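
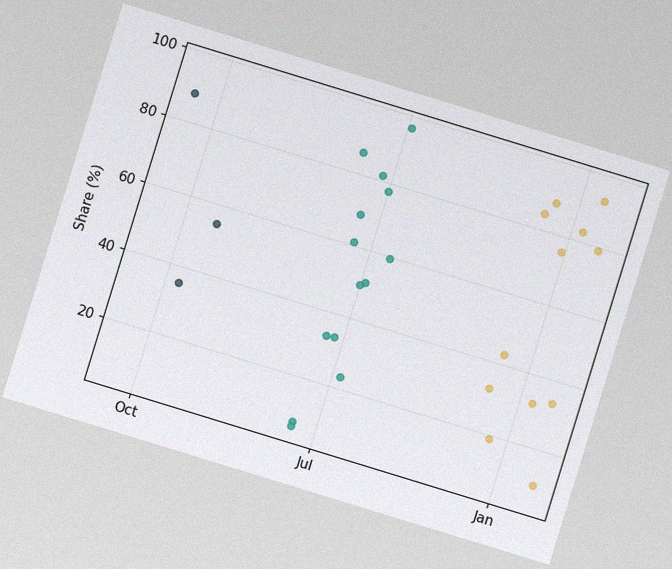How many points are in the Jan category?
12

The chart is tilted about 17° clockwise, with some photo noise. Counting the markers in the Jan column gives 12.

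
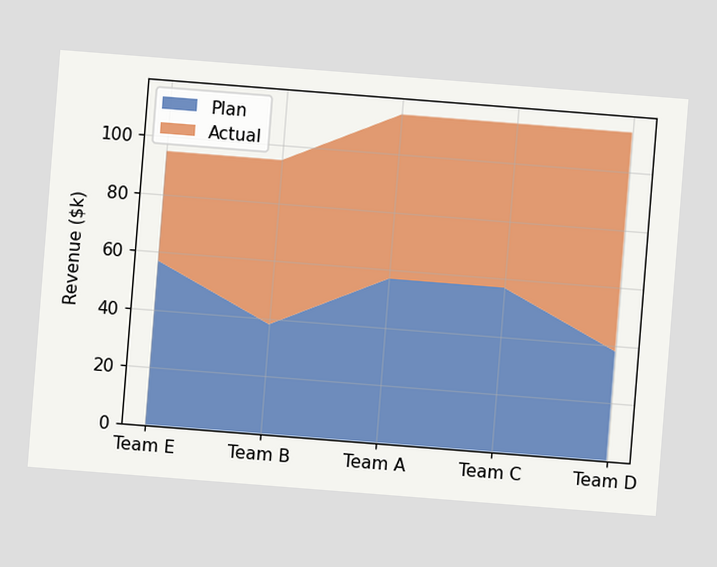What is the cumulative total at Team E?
$95k

The chart is tilted about 4° clockwise. The stacked total at Team E reaches $95k.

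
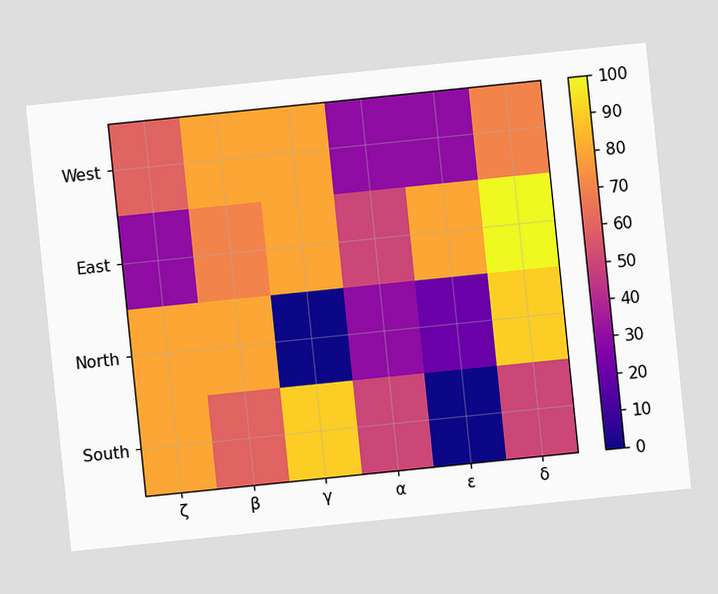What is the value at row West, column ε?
The chart is tilted about 6° counter-clockwise. Matching cell (West, ε) against the colorbar gives 30.

30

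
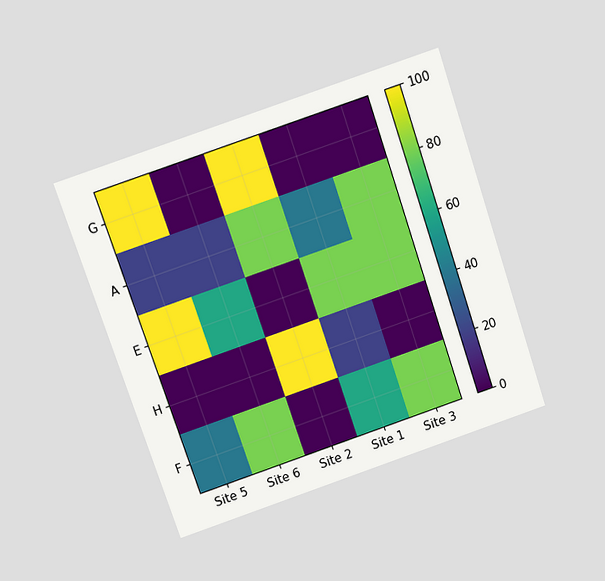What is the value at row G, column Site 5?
100

The chart is tilted about 19° counter-clockwise and viewed at a slight angle. Matching cell (G, Site 5) against the colorbar gives 100.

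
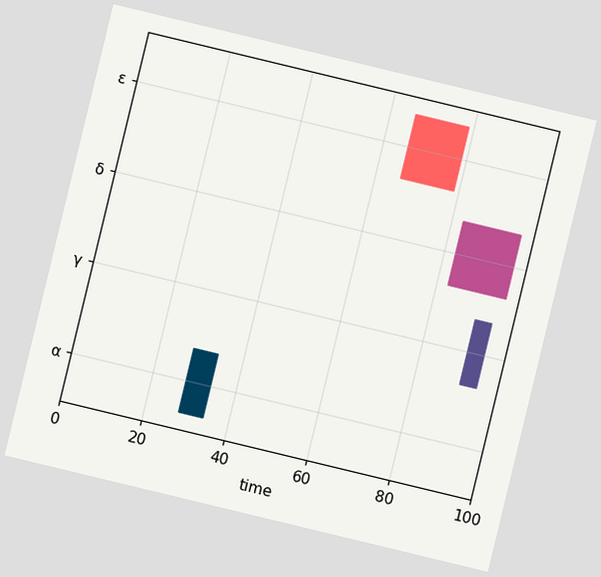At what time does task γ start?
91

The chart is tilted about 14° clockwise. The γ bar begins at t=91.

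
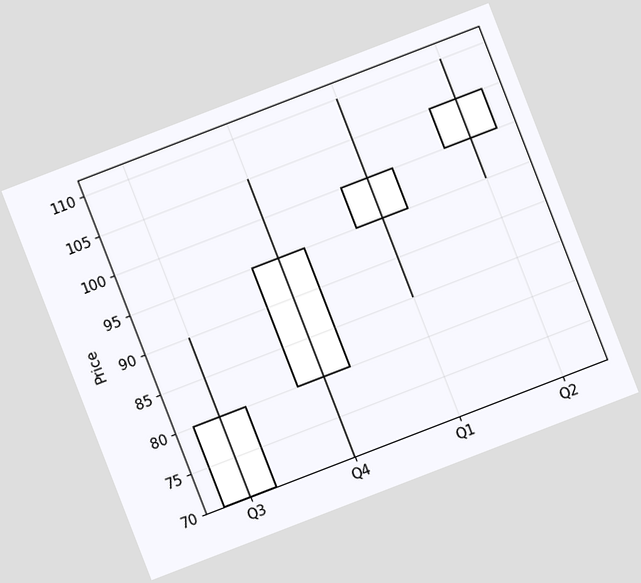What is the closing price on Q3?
80

The chart is tilted about 21° counter-clockwise. The Q3 candle closes at 80.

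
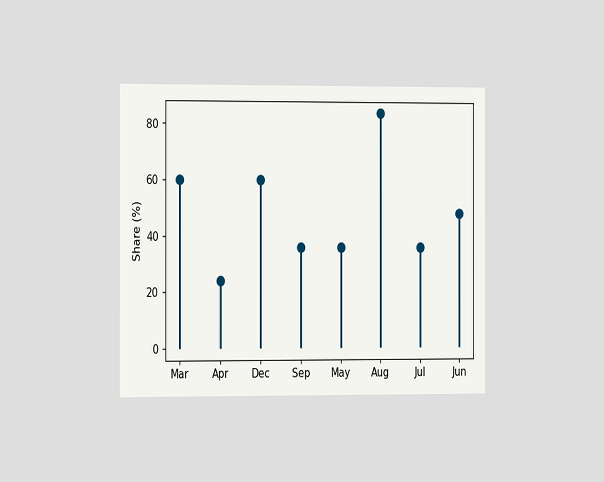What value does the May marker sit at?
The chart is viewed slightly from the left. The May marker sits at 36%.

36%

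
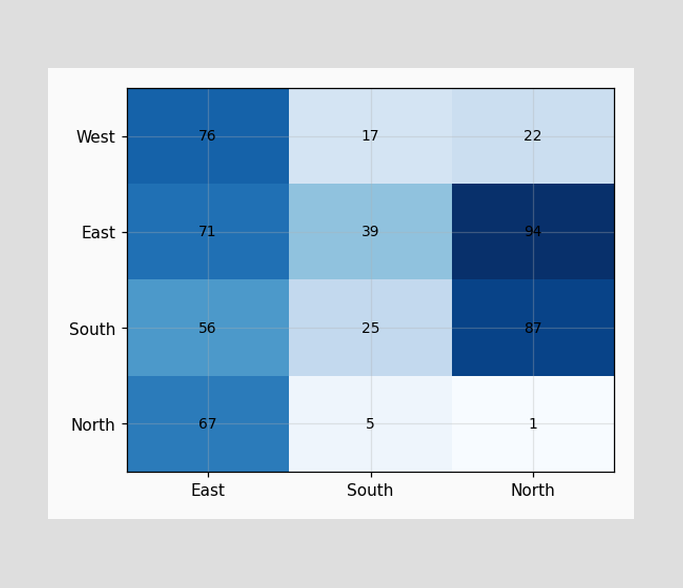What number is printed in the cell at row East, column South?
39

The (East, South) cell reads 39.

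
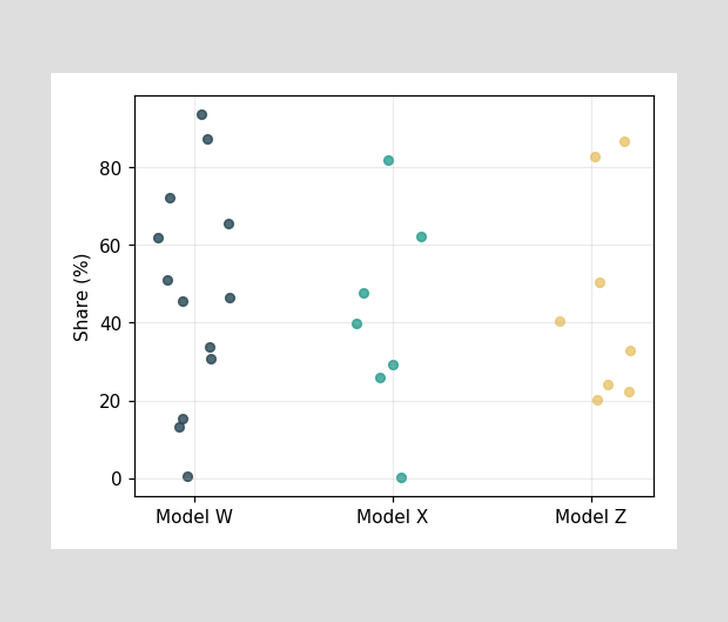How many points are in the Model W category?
13

Counting the markers in the Model W column gives 13.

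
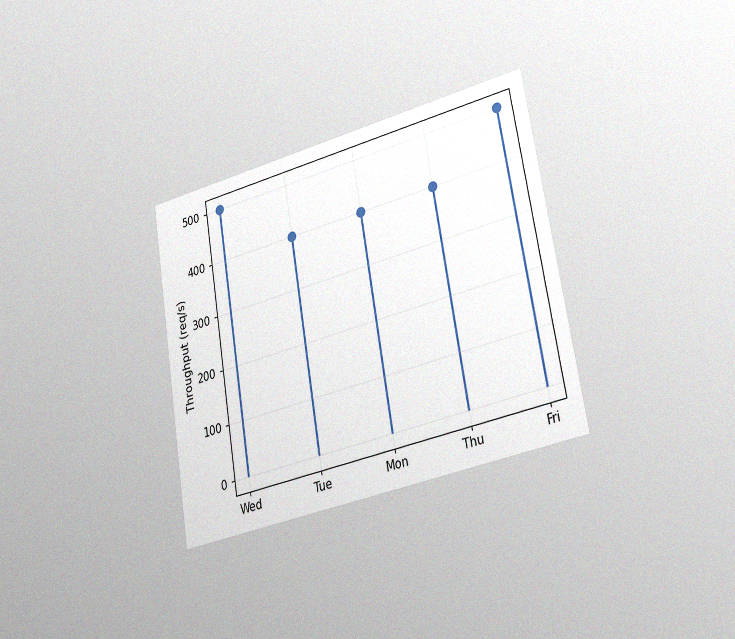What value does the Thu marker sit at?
The chart is tilted about 9° counter-clockwise and viewed slightly from the right, with some photo noise. The Thu marker sits at 400req/s.

400req/s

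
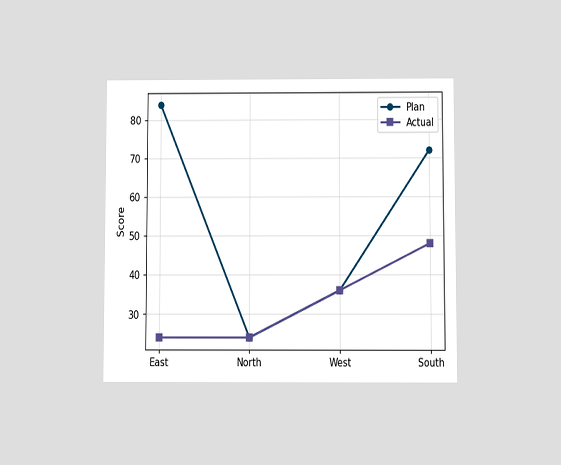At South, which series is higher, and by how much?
Plan, by 24

The chart is viewed slightly from below. At South, Plan sits above the other line by 24.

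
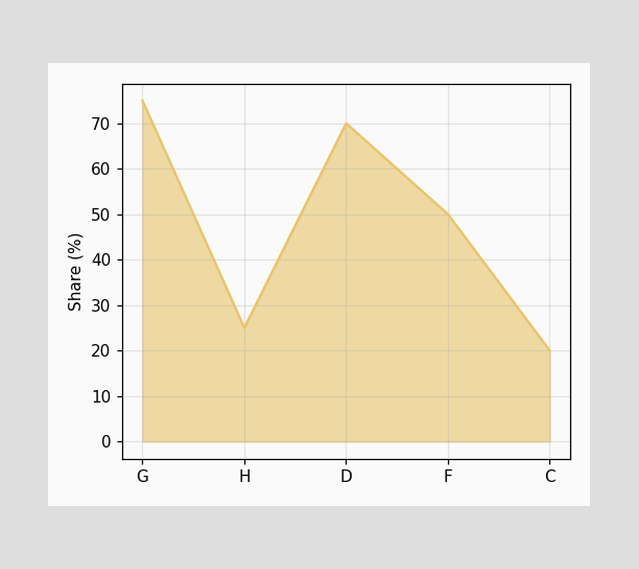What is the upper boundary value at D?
At D the upper boundary is at 70%.

70%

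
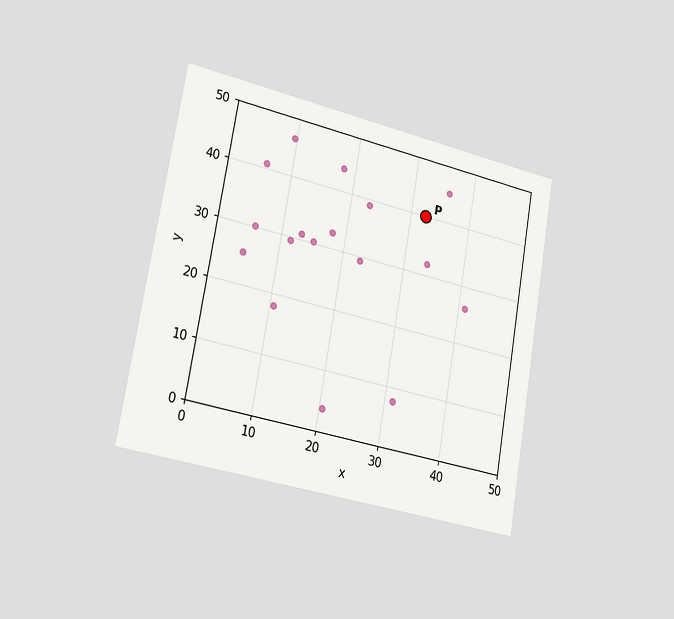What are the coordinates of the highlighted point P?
(32.5, 40)

The chart is tilted about 10° clockwise and viewed slightly from the left. Following the gridlines from P to each axis, P sits at (32.5, 40).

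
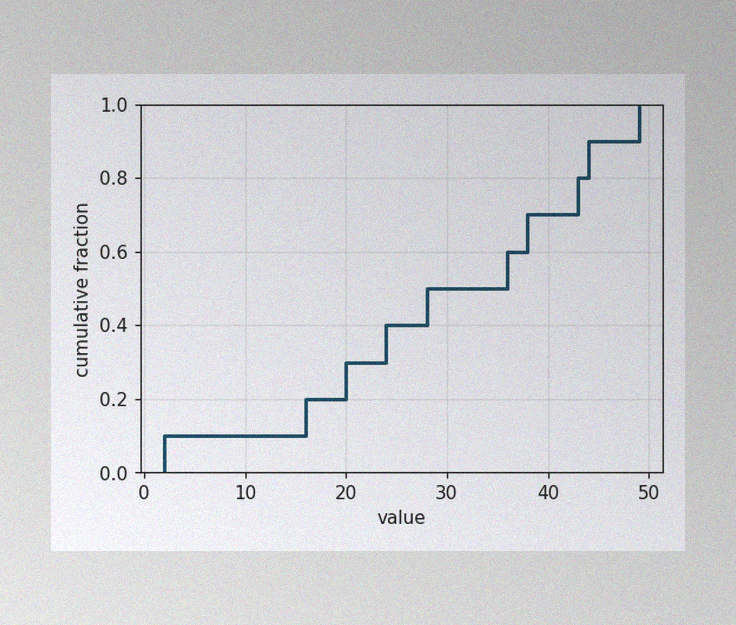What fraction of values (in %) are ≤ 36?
60%

The image has some photo noise and uneven lighting. At x=36 the ECDF step is at 60%.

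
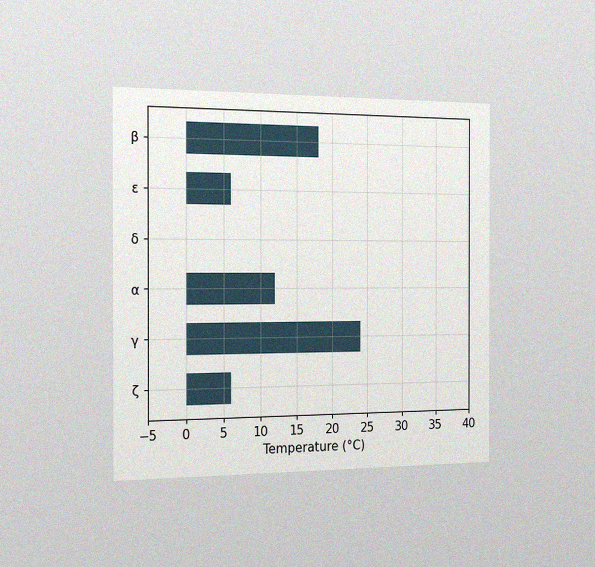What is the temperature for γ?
24°C

The chart is viewed slightly from the left, with some photo noise. Reading along the chart's x-axis, the γ bar reaches 24°C.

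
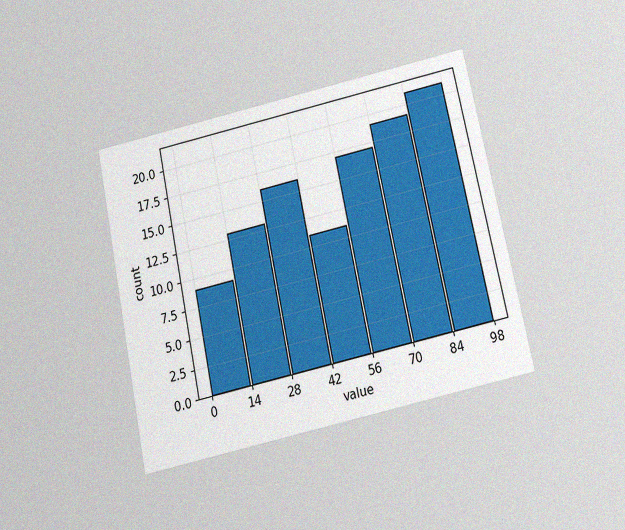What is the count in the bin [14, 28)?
13

The chart is tilted about 12° counter-clockwise and viewed slightly from below, with some photo noise. The [14, 28) bin has height 13.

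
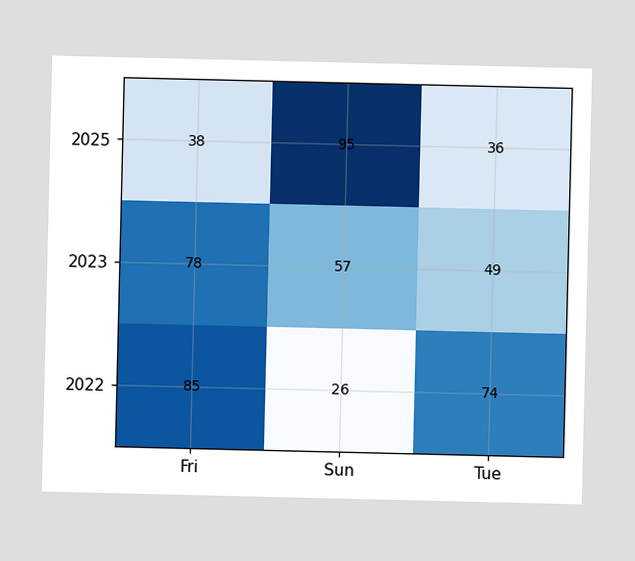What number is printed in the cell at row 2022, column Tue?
74

The (2022, Tue) cell reads 74.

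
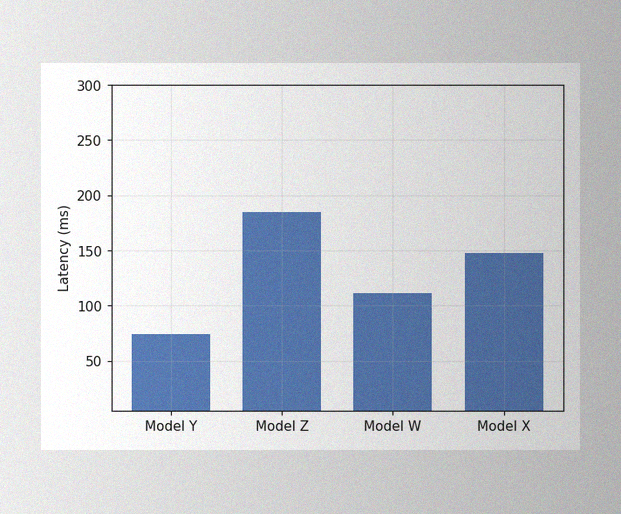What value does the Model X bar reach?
148ms

The image has some photo noise and uneven lighting. Reading along the chart's y-axis, the Model X bar reaches 148ms.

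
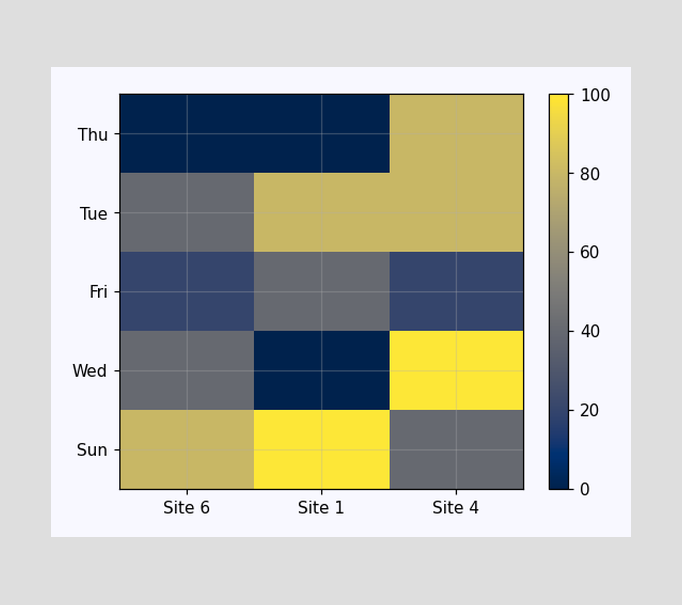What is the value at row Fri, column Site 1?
Matching cell (Fri, Site 1) against the colorbar gives 40.

40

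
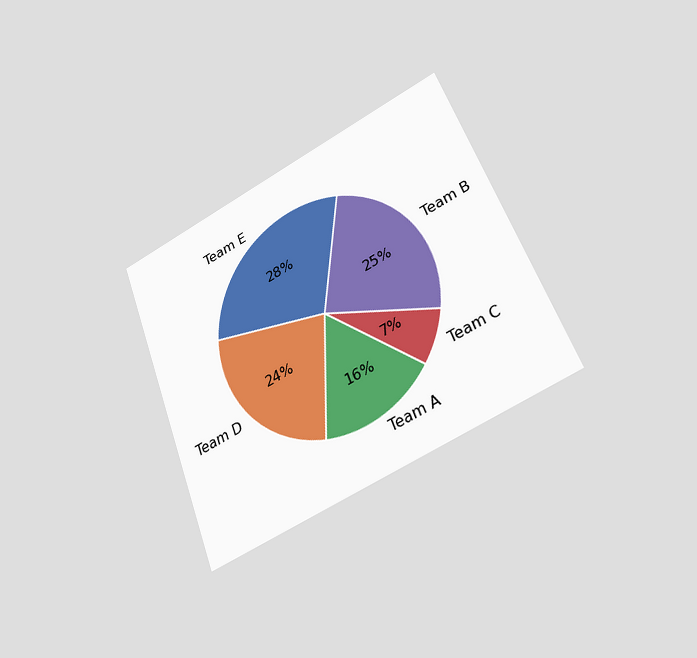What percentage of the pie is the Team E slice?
The chart is tilted about 21° counter-clockwise and viewed at a slight angle. The Team E slice takes up 28% of the pie.

28%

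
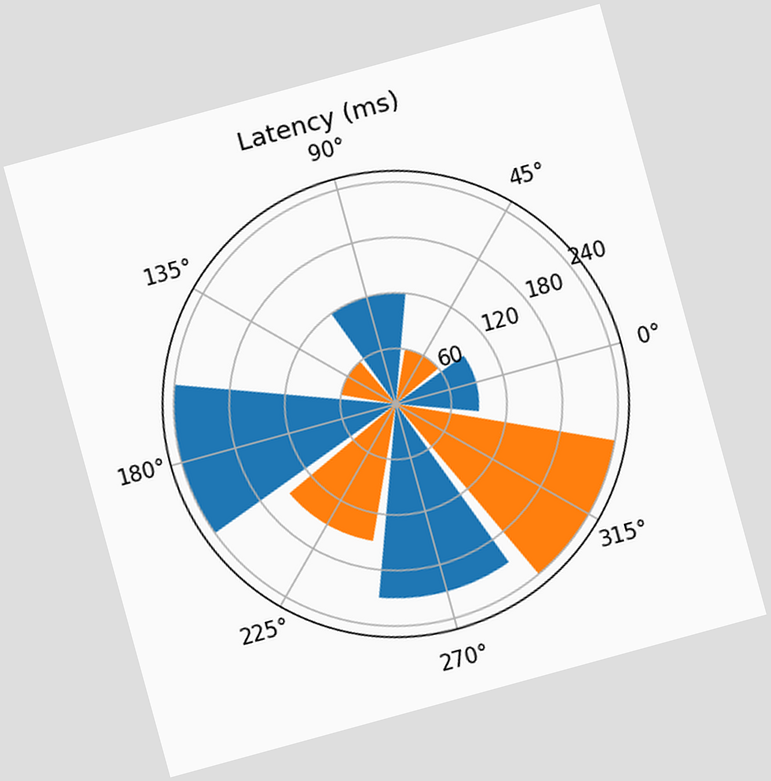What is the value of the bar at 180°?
The chart is tilted about 15° counter-clockwise. The bar at 180° reaches 240ms on the radial axis.

240ms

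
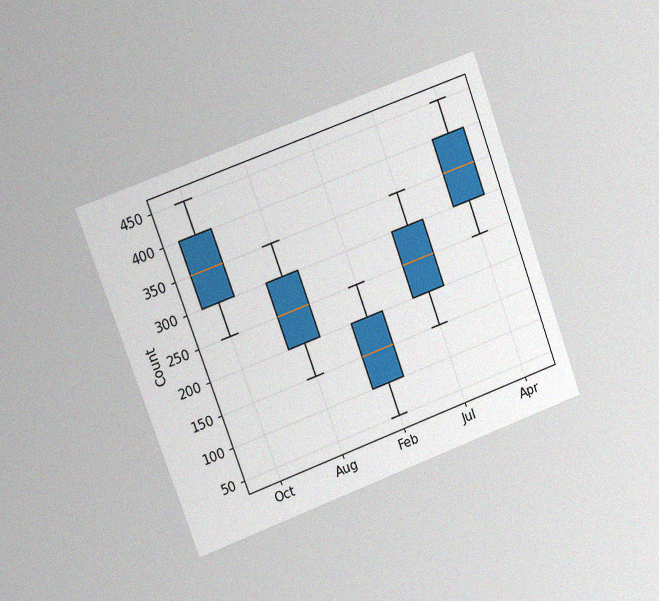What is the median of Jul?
The chart is tilted about 20° counter-clockwise and viewed at a slight angle, with some photo noise. The median line in the Jul box sits at 250.

250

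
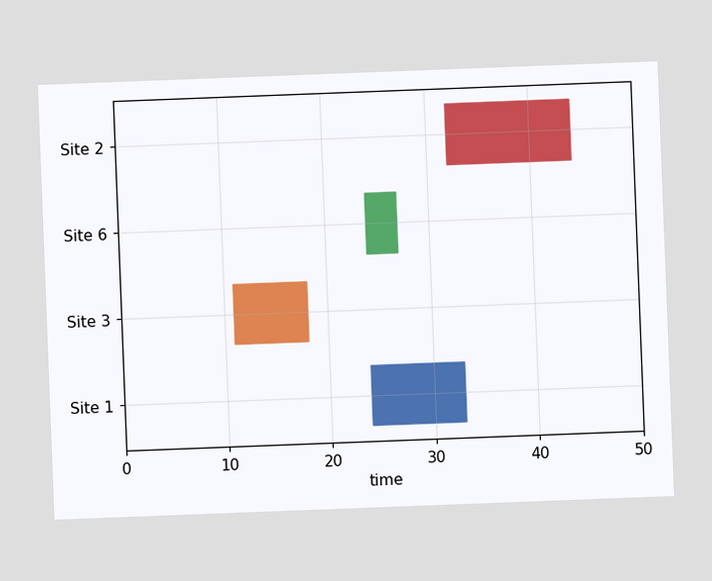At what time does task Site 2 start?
32

The chart is tilted about 2° counter-clockwise. The Site 2 bar begins at t=32.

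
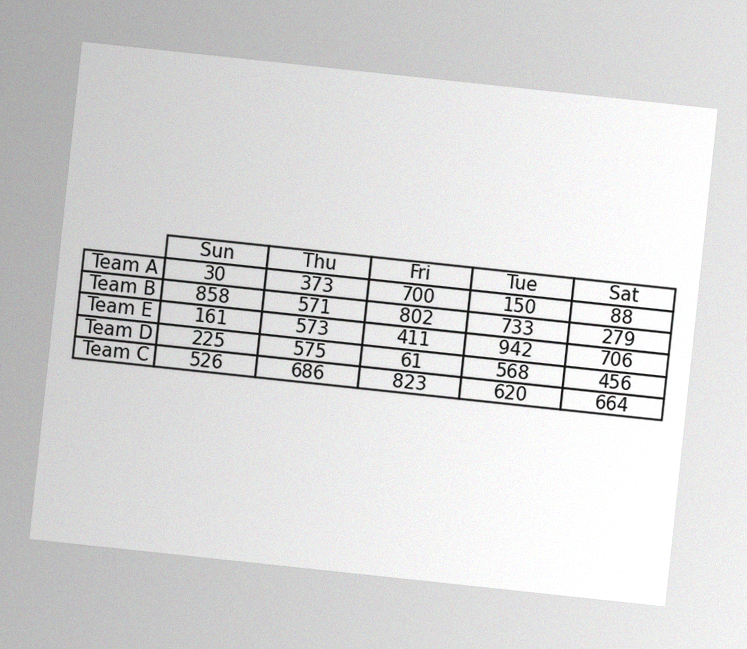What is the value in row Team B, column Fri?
The chart is tilted about 6° clockwise, with some photo noise. The (Team B, Fri) cell reads 802.

802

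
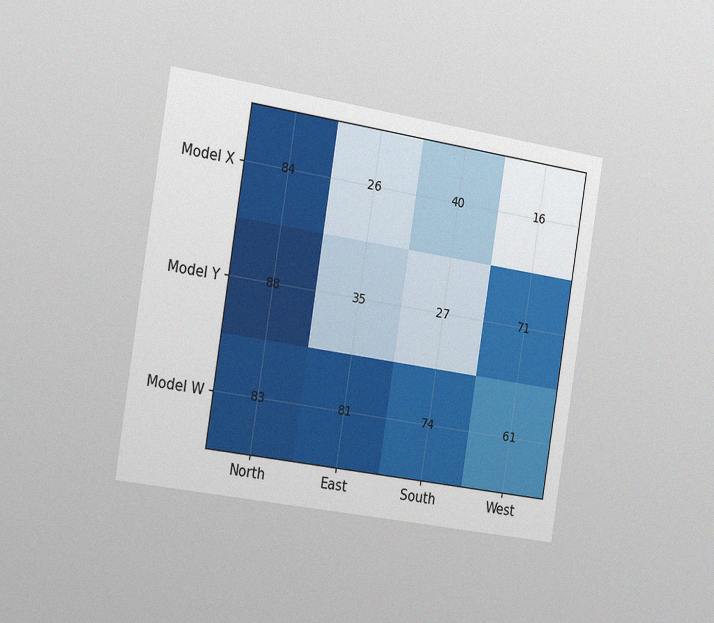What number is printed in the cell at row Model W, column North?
The chart is tilted about 9° clockwise and viewed slightly from the left, with some photo noise. The (Model W, North) cell reads 83.

83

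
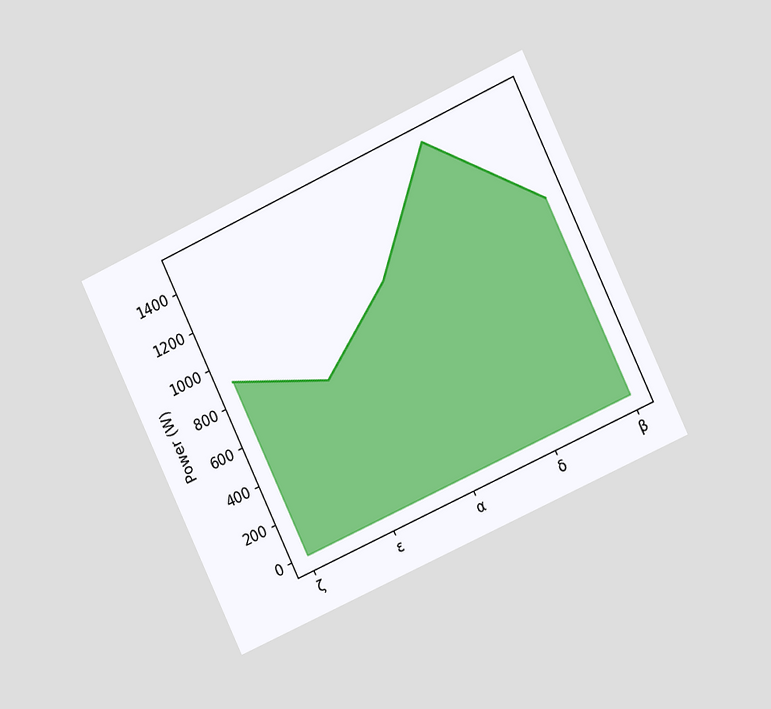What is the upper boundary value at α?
1000W

The chart is tilted about 25° counter-clockwise and viewed slightly from the right. At α the upper boundary is at 1000W.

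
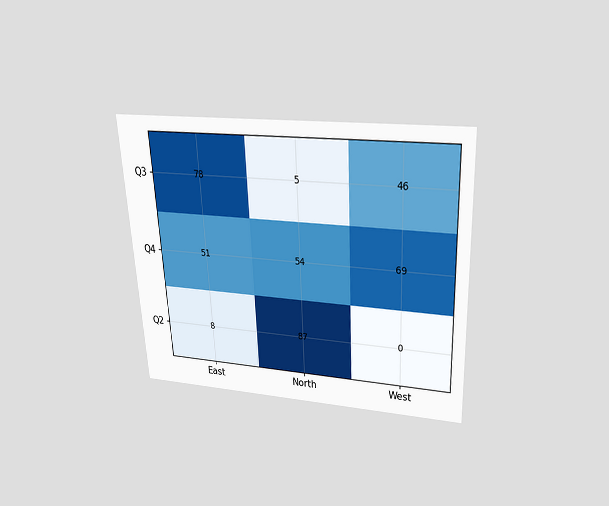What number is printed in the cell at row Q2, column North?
The chart is tilted about 3° counter-clockwise and viewed slightly from above. The (Q2, North) cell reads 87.

87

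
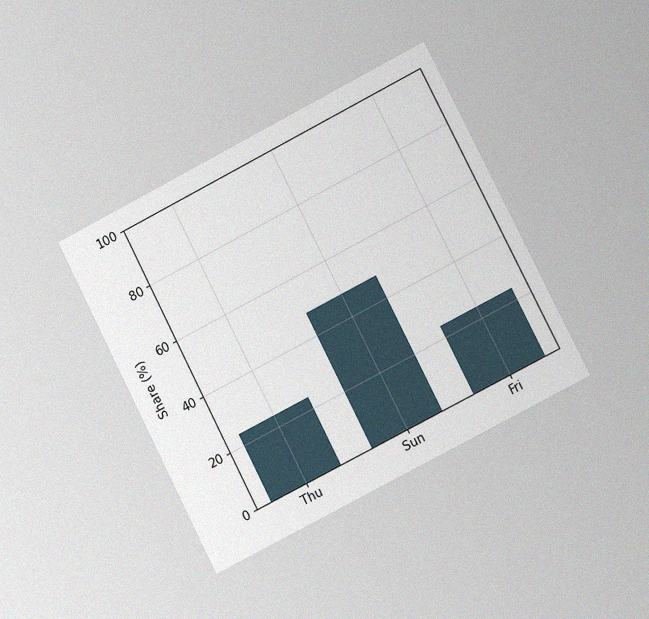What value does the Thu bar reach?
24%

The chart is tilted about 27° counter-clockwise and viewed slightly from the right, with some photo noise. Reading along the chart's y-axis, the Thu bar reaches 24%.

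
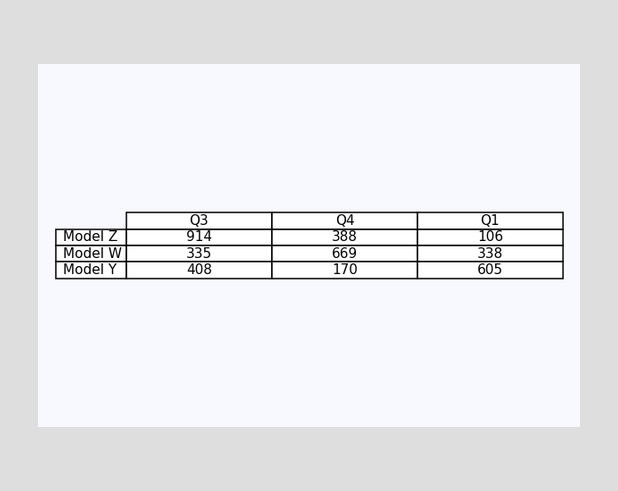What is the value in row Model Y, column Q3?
The (Model Y, Q3) cell reads 408.

408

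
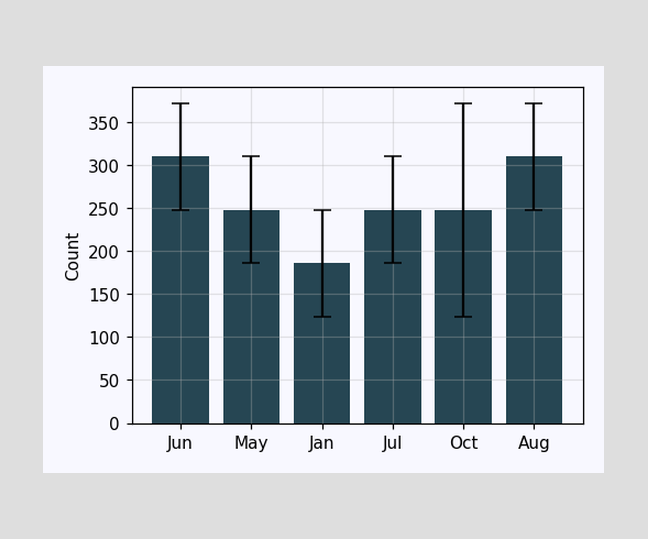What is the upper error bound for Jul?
310

The Jul bar's upper whisker reaches 310.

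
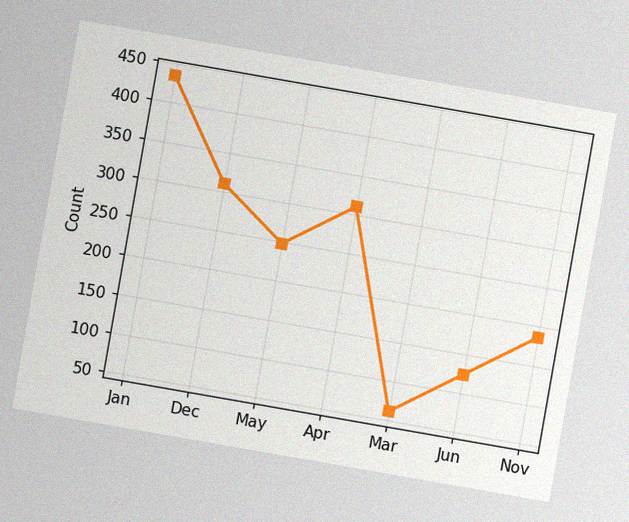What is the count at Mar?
The chart is tilted about 10° clockwise, with some photo noise. At Mar, the line is at 62.

62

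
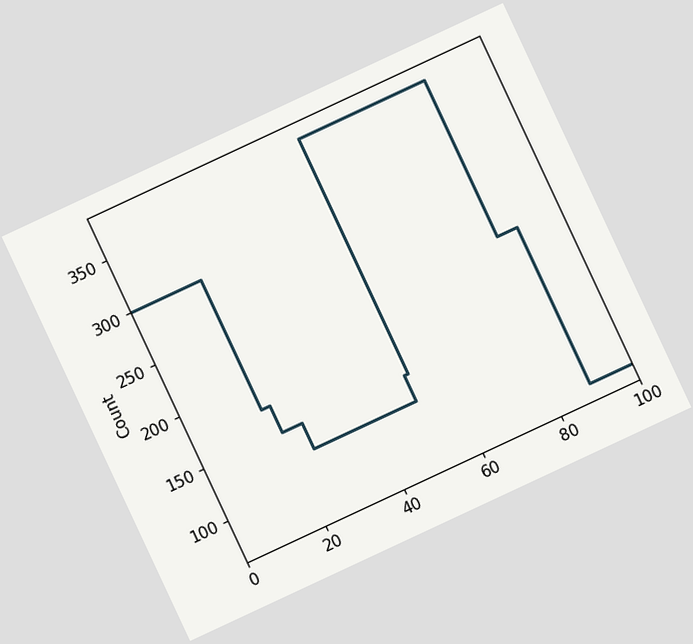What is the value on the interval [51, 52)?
150

The chart is tilted about 25° counter-clockwise. On [51, 52) the step sits at 150.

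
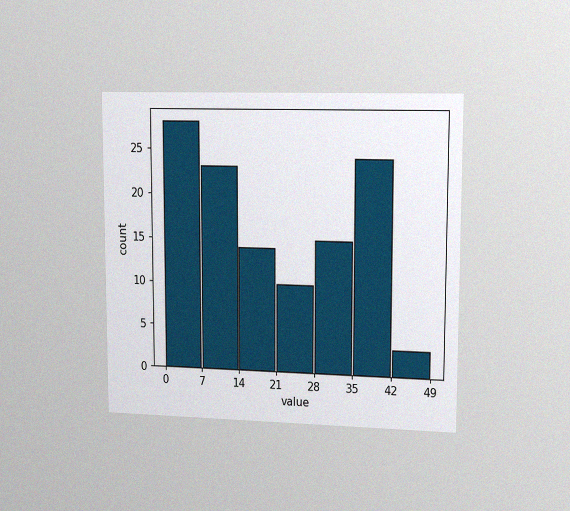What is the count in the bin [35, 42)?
24

The chart is viewed slightly from the right, with some photo noise. The [35, 42) bin has height 24.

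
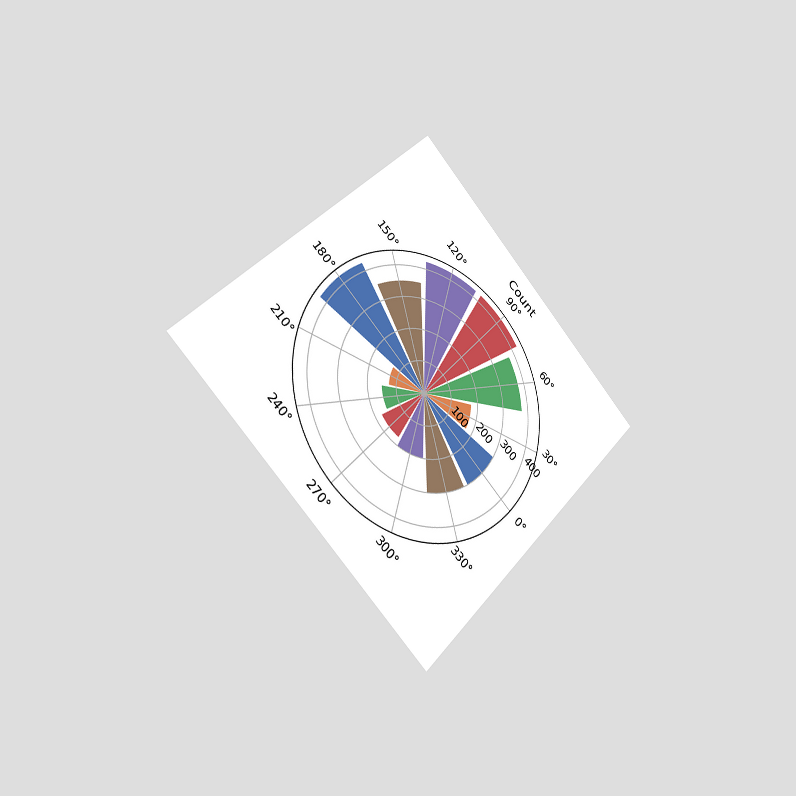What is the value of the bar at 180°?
425

The chart is tilted about 45° clockwise and viewed slightly from the left. The bar at 180° reaches 425 on the radial axis.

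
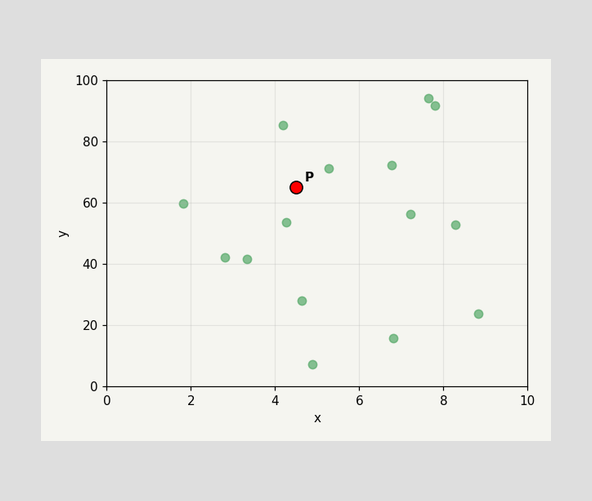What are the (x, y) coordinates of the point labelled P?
(4.5, 65)

Following the gridlines from P to each axis, P sits at (4.5, 65).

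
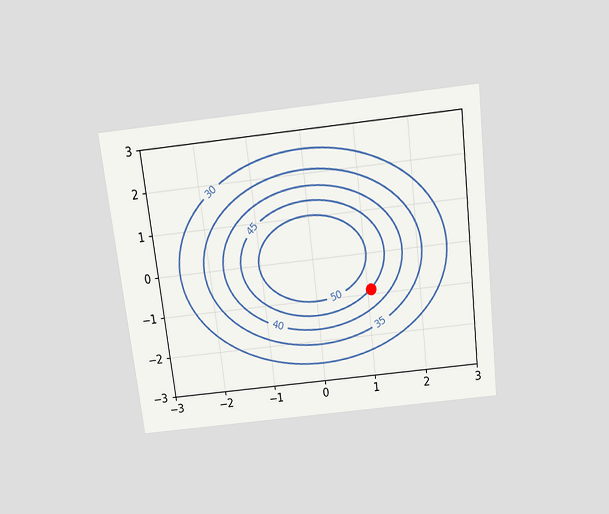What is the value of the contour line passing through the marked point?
The chart is tilted about 7° counter-clockwise and viewed slightly from above. The marked point sits on the contour labelled 45.

45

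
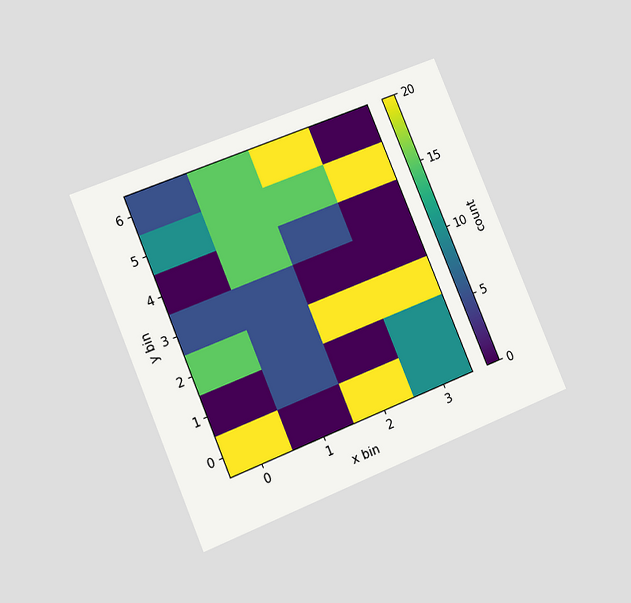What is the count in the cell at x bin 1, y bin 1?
The chart is tilted about 22° counter-clockwise and viewed at a slight angle. Matching the cell (1, 1) against the colorbar gives 5.

5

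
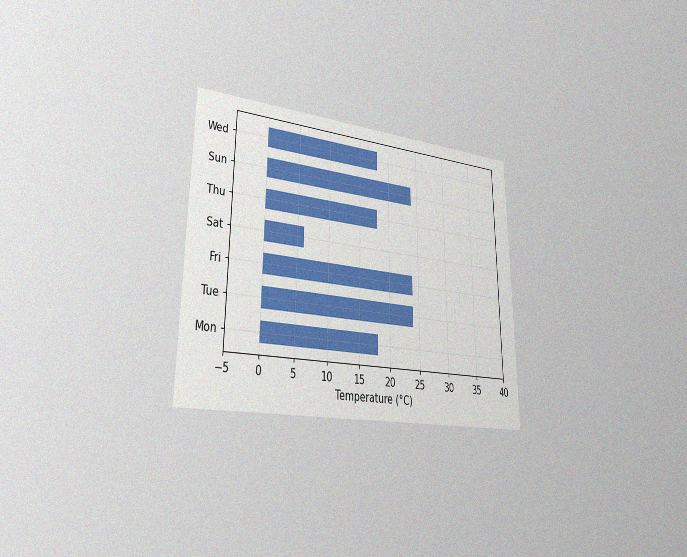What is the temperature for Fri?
The chart is viewed slightly from the left, with some photo noise. Reading along the chart's x-axis, the Fri bar reaches 24°C.

24°C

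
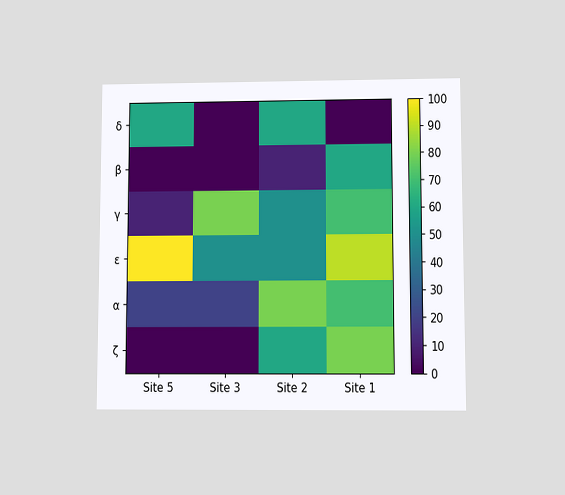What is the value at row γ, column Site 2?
50

The chart is viewed at a slight angle. Matching cell (γ, Site 2) against the colorbar gives 50.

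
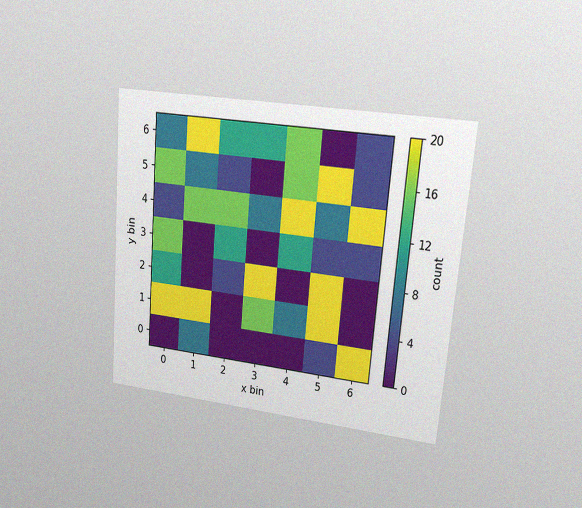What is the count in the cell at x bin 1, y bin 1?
20

The chart is tilted about 5° clockwise and viewed at a slight angle, with some photo noise. Matching the cell (1, 1) against the colorbar gives 20.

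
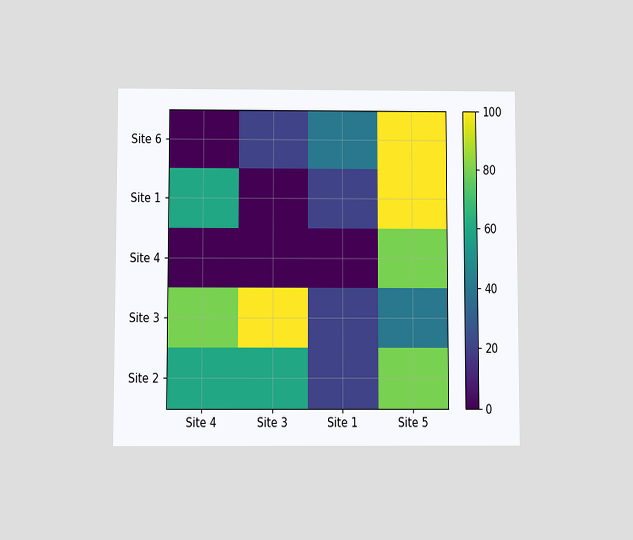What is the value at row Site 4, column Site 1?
The chart is viewed slightly from below. Matching cell (Site 4, Site 1) against the colorbar gives 0.

0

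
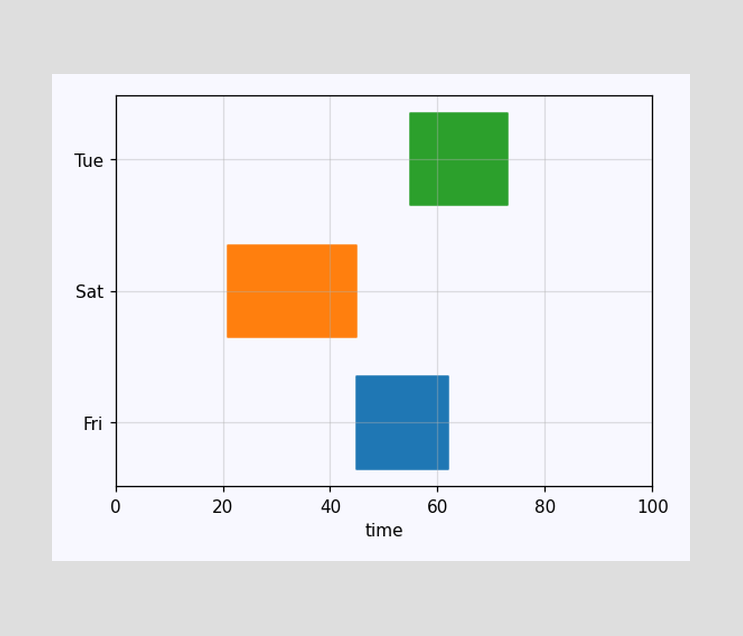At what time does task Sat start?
21

The Sat bar begins at t=21.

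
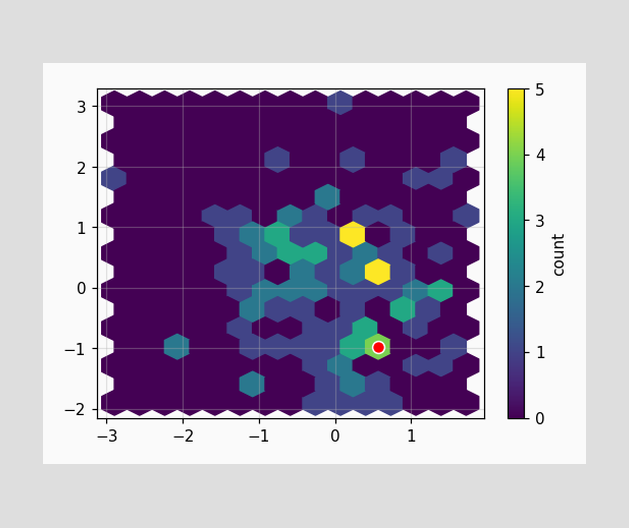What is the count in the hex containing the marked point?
The marked hex reads 4 on the colorbar.

4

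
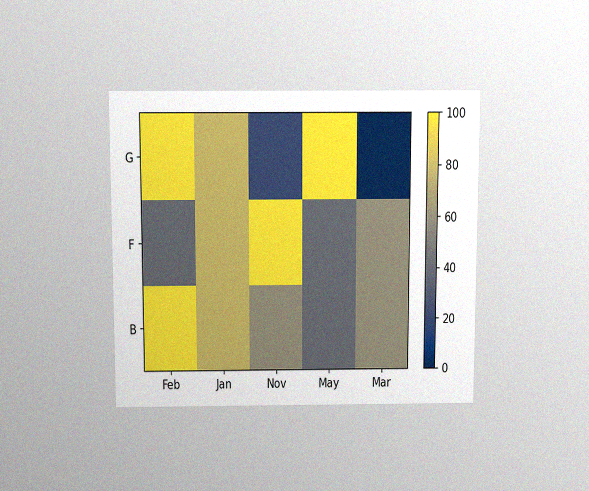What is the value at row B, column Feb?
The chart is viewed slightly from above, with some photo noise. Matching cell (B, Feb) against the colorbar gives 100.

100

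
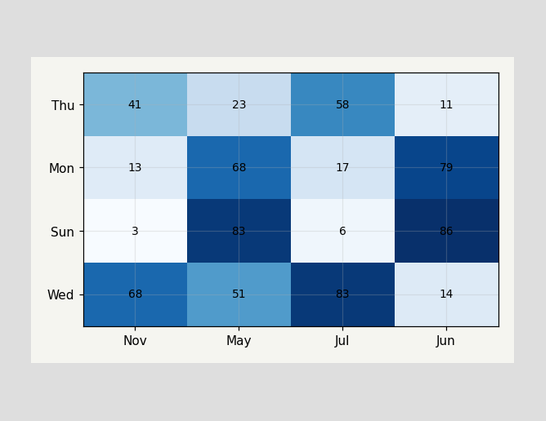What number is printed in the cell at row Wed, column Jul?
The (Wed, Jul) cell reads 83.

83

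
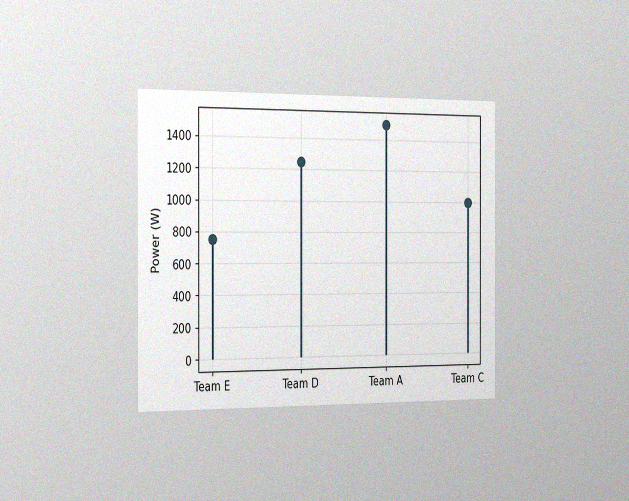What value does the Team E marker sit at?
The chart is viewed slightly from the left, with some photo noise. The Team E marker sits at 750W.

750W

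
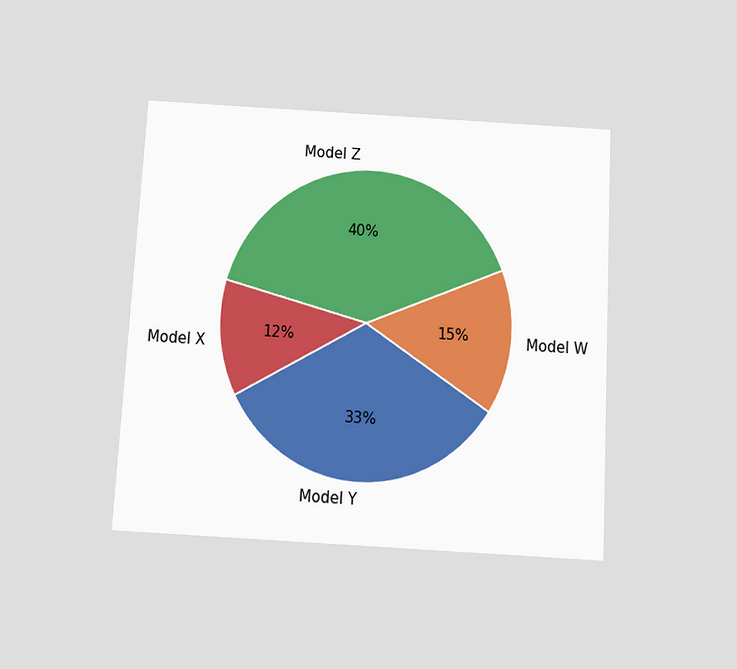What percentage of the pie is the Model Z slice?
40%

The chart is tilted about 3° clockwise and viewed slightly from below. The Model Z slice takes up 40% of the pie.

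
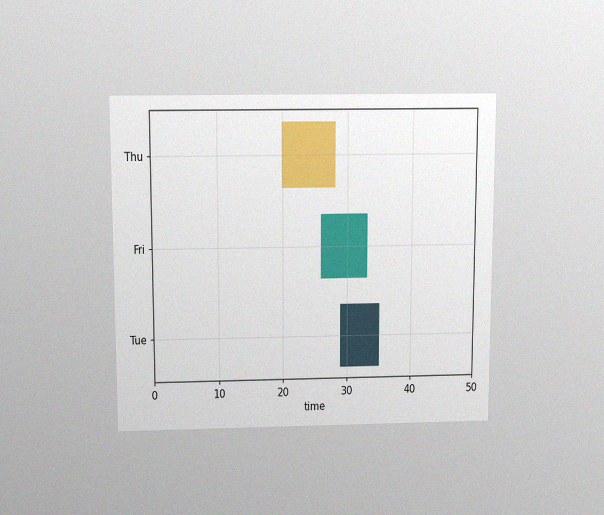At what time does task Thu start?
20

The chart is viewed slightly from above, with some photo noise. The Thu bar begins at t=20.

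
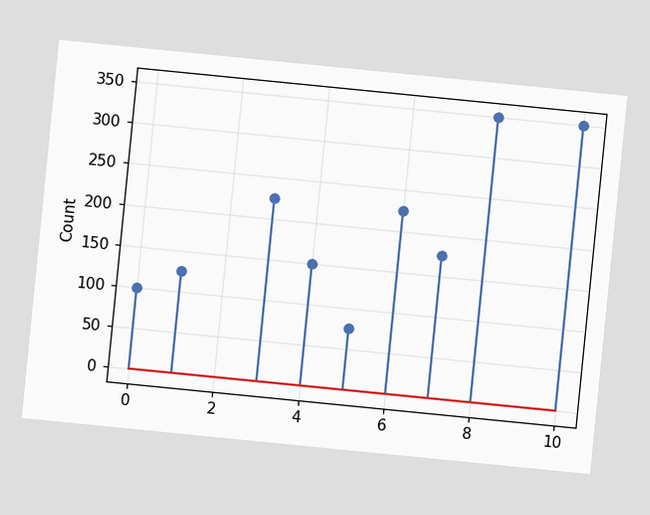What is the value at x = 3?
225

The chart is tilted about 6° clockwise. The stem at x=3 reaches 225.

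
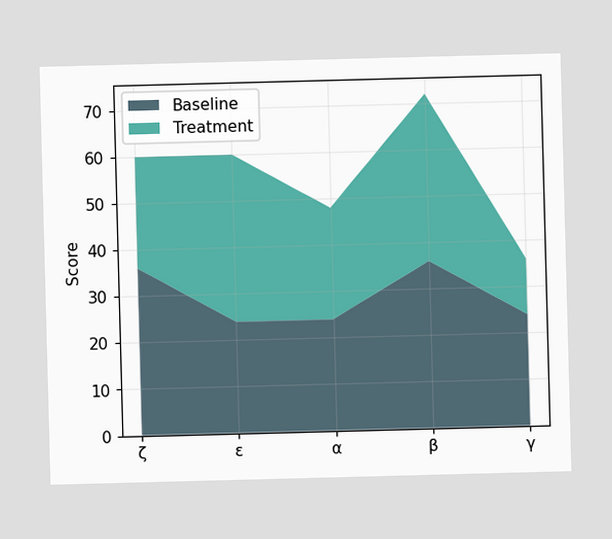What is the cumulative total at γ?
36

The stacked total at γ reaches 36.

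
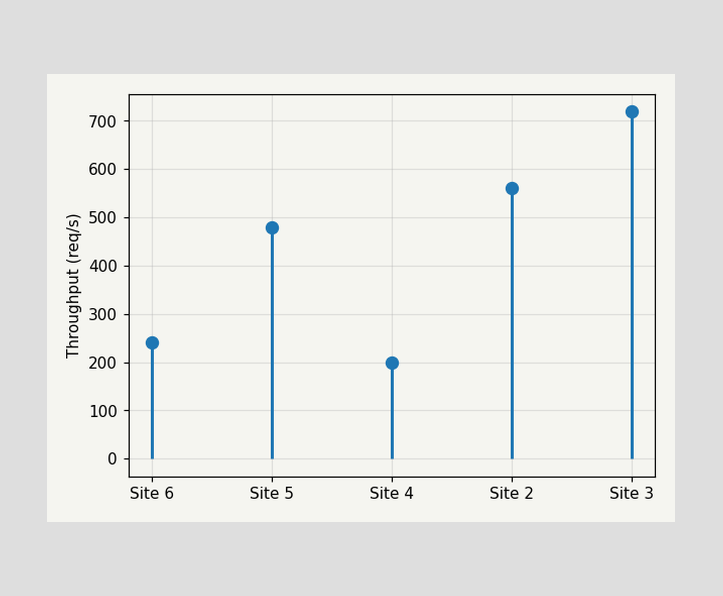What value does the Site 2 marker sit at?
560req/s

The Site 2 marker sits at 560req/s.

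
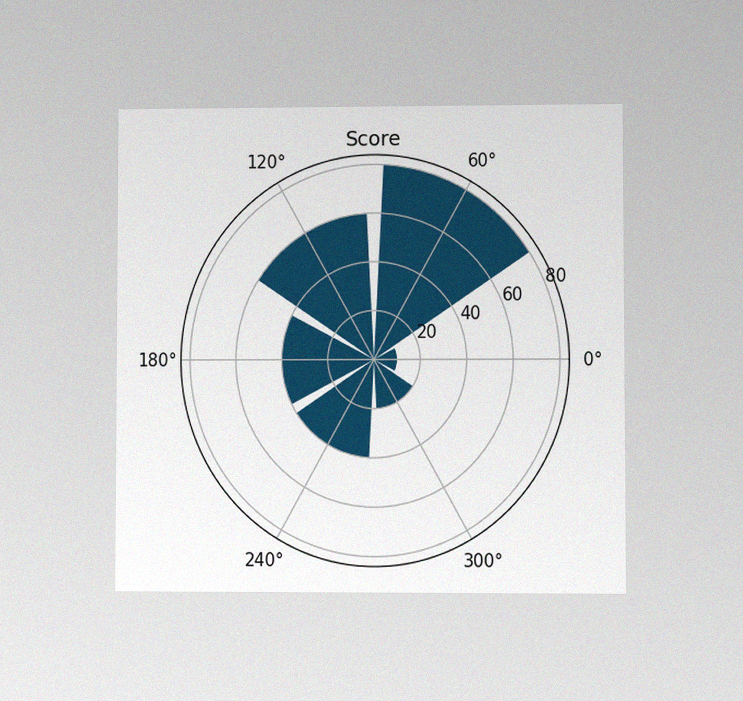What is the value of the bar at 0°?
10

The chart is viewed at a slight angle, with some photo noise. The bar at 0° reaches 10 on the radial axis.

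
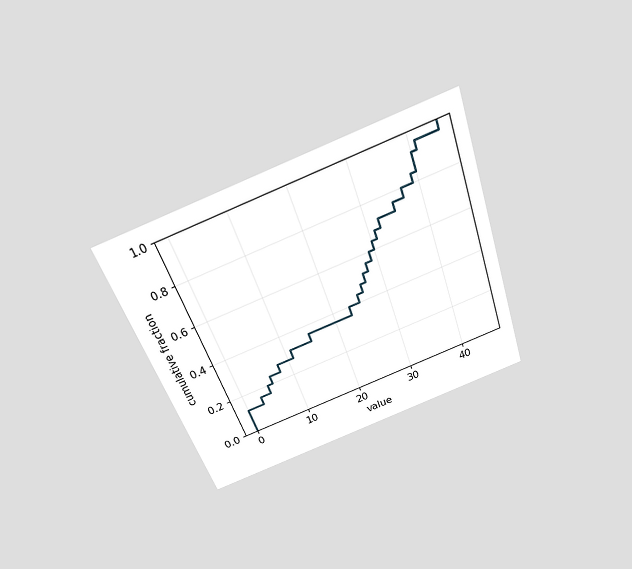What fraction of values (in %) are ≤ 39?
The chart is tilted about 20° counter-clockwise and viewed slightly from above. At x=39 the ECDF step is at 84%.

84%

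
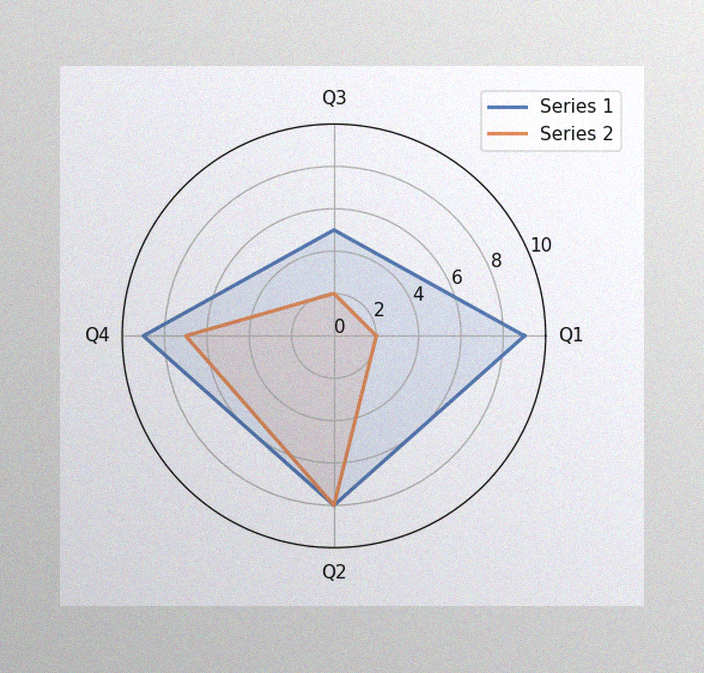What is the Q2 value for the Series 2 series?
The image has some photo noise and uneven lighting. On the Q2 axis, Series 2 reaches 8.

8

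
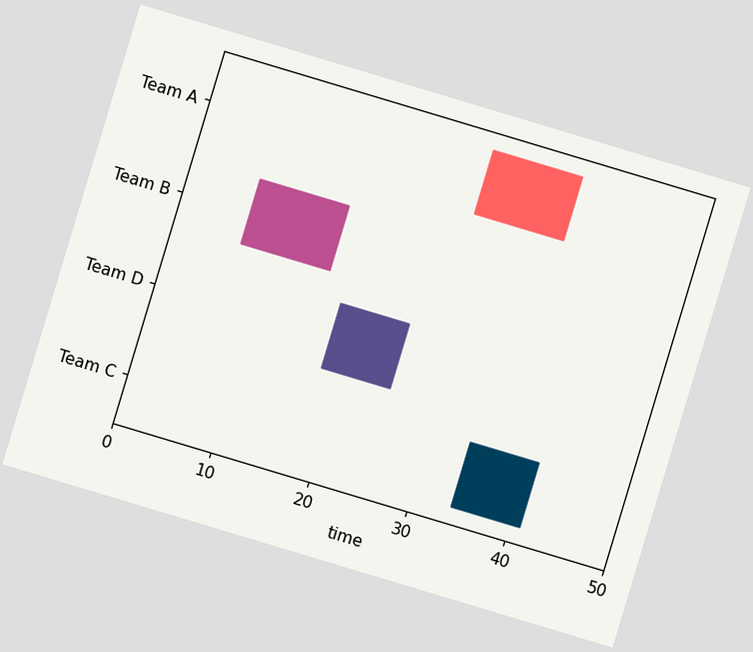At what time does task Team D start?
The chart is tilted about 17° clockwise. The Team D bar begins at t=18.

18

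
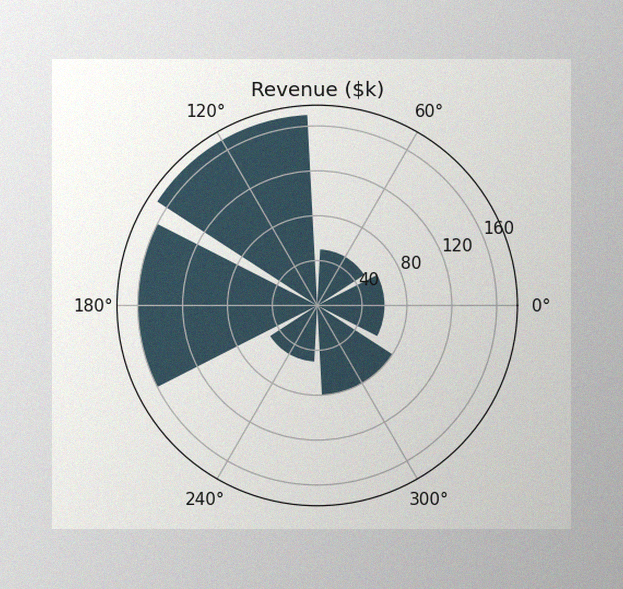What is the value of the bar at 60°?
The image has some photo noise and uneven lighting. The bar at 60° reaches $50k on the radial axis.

$50k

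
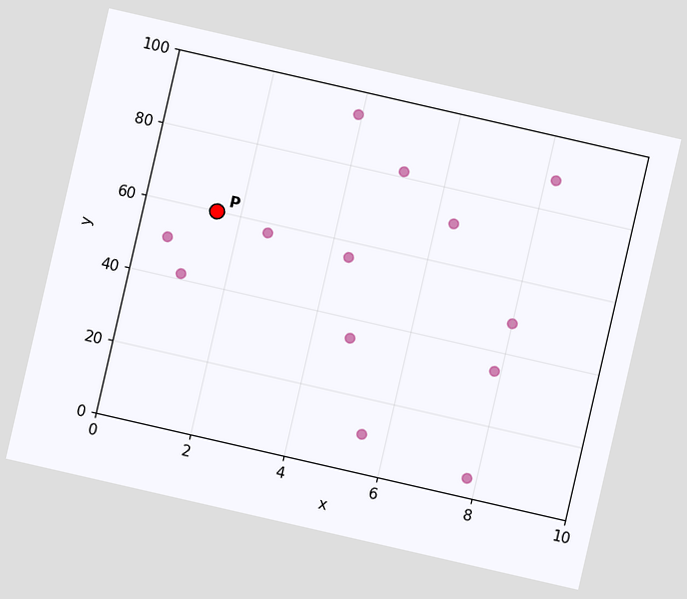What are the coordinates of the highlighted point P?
(1.5, 60)

The chart is tilted about 13° clockwise. Following the gridlines from P to each axis, P sits at (1.5, 60).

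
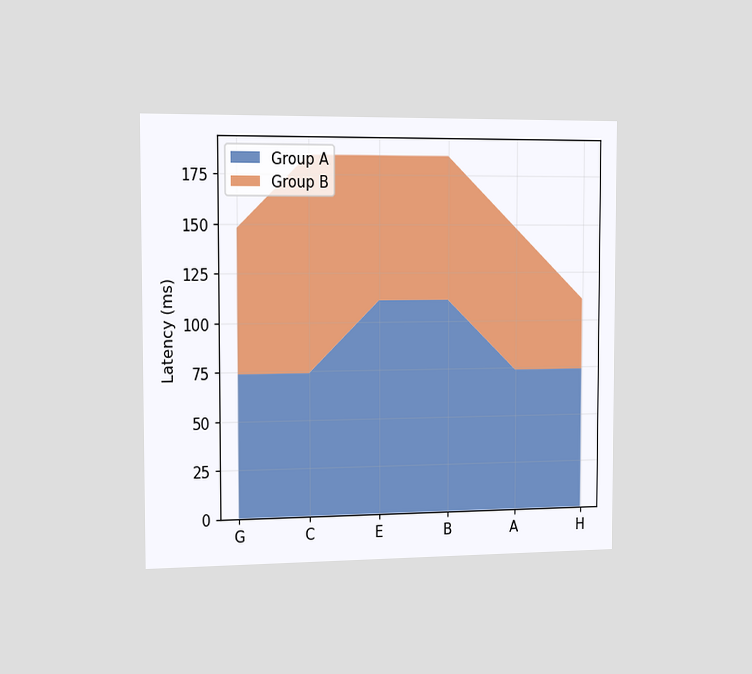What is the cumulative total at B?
The chart is viewed slightly from the left. The stacked total at B reaches 185ms.

185ms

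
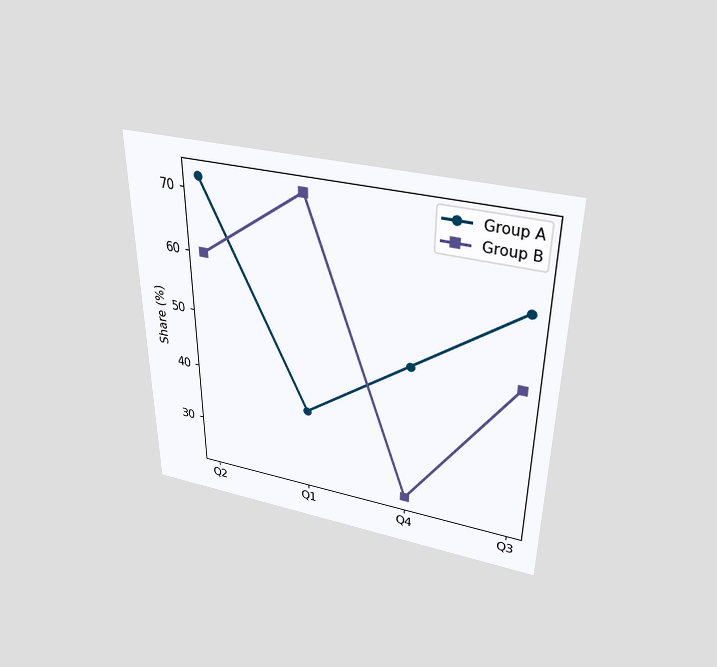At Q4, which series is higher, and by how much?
Group A, by 24%

The chart is viewed slightly from above. At Q4, Group A sits above the other line by 24%.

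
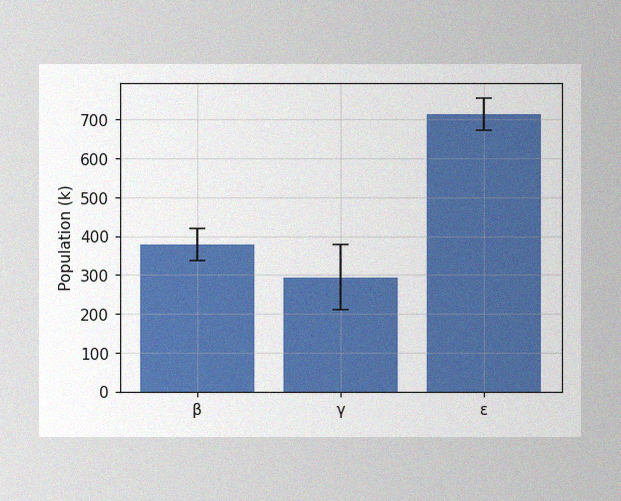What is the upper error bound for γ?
378k

The image has some photo noise and uneven lighting. The γ bar's upper whisker reaches 378k.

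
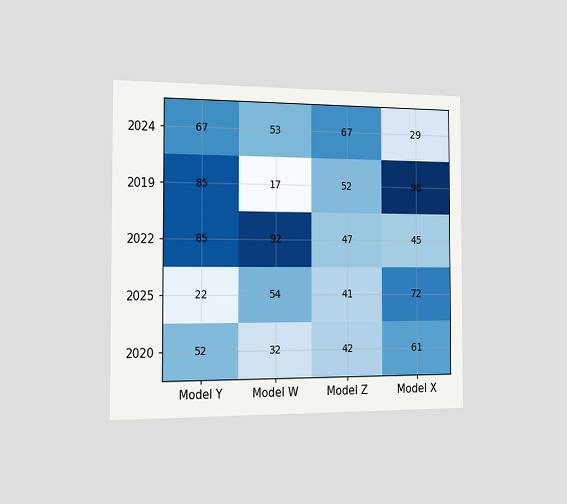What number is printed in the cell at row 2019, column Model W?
17

The chart is viewed slightly from the left. The (2019, Model W) cell reads 17.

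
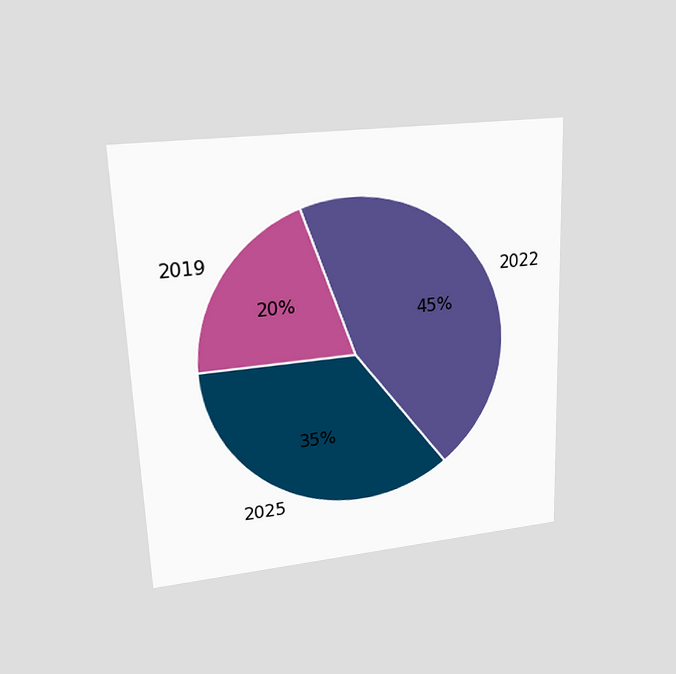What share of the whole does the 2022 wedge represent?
45%

The chart is tilted about 2° counter-clockwise and viewed at a slight angle. The 2022 slice takes up 45% of the pie.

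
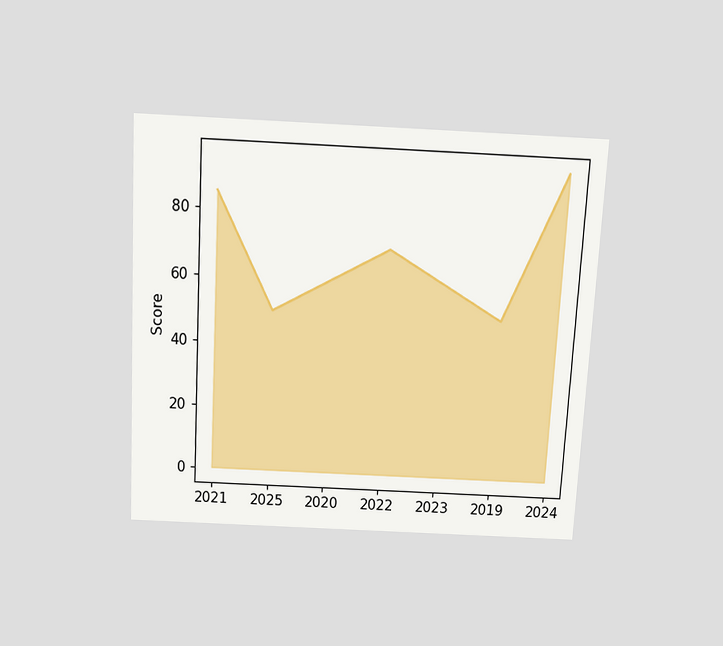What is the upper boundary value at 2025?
The chart is tilted about 3° clockwise and viewed slightly from above. At 2025 the upper boundary is at 50.

50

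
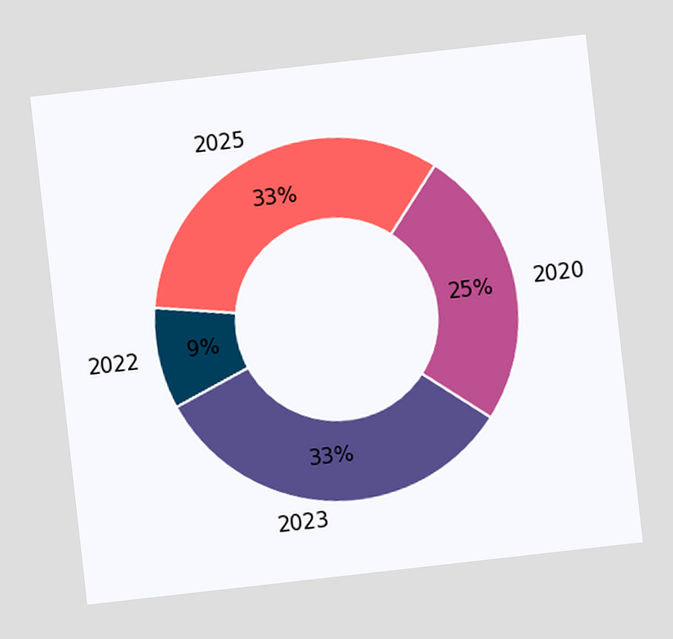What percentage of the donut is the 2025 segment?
33%

The chart is tilted about 6° counter-clockwise. The 2025 segment takes up 33% of the ring.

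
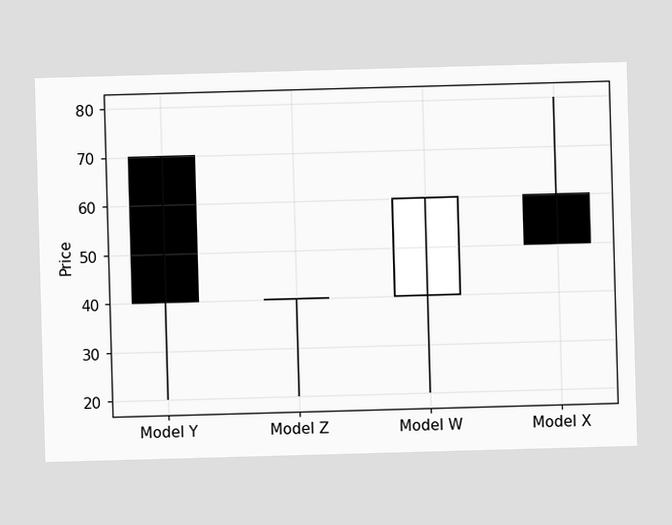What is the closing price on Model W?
The Model W candle closes at 60.

60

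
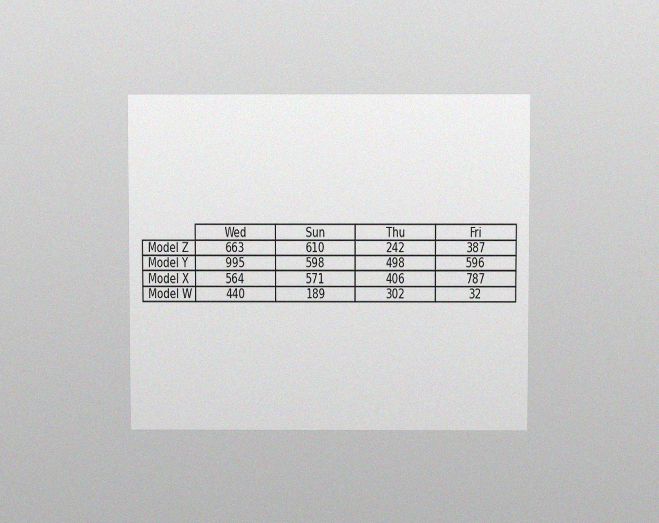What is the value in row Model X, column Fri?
787

The chart is viewed slightly from above, with some photo noise. The (Model X, Fri) cell reads 787.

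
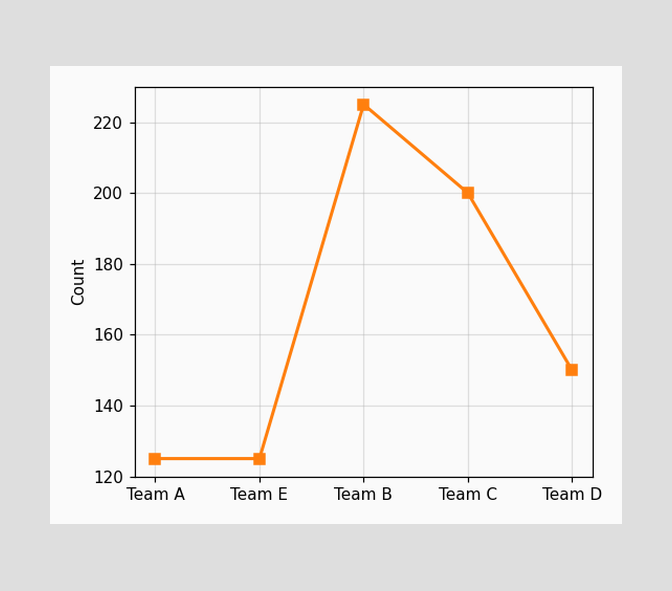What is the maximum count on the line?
225

The highest point is at Team B, and reading across to the y-axis gives 225.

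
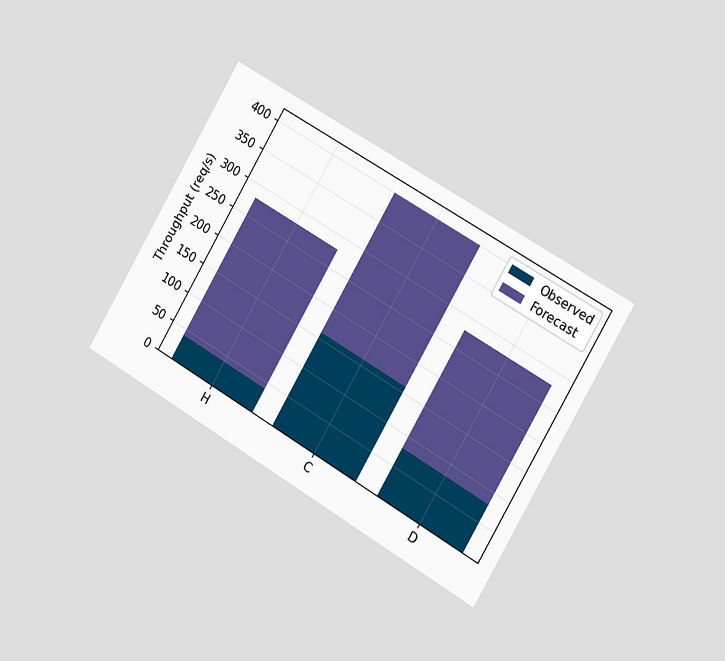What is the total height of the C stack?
The chart is tilted about 31° clockwise and viewed slightly from the right. The C stack's top reaches 400req/s on the y-axis.

400req/s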